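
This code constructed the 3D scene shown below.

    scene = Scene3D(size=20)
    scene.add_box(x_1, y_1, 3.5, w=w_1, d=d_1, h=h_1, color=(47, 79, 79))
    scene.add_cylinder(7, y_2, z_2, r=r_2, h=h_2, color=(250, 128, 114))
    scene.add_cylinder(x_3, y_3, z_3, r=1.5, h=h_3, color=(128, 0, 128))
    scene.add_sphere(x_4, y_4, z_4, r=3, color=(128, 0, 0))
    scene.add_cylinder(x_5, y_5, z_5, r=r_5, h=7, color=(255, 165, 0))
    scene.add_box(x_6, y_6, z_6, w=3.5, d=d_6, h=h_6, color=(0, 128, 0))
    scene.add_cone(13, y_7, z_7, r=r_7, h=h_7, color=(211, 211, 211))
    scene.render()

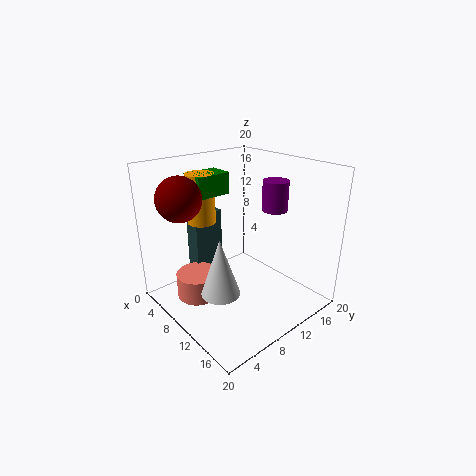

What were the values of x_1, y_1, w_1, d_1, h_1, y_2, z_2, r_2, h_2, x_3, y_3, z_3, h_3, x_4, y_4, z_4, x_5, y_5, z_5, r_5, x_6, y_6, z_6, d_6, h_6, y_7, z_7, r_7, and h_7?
x_1 = 2.5, y_1 = 6.5, w_1 = 2.5, d_1 = 4.5, h_1 = 9, y_2 = 5, z_2 = 1.5, r_2 = 3, h_2 = 3.5, x_3 = 16.5, y_3 = 10, z_3 = 16, h_3 = 3.5, x_4 = 6, y_4 = 3.5, z_4 = 16, x_5 = 5, y_5 = 7.5, z_5 = 11.5, r_5 = 2, x_6 = 3.5, y_6 = 6, z_6 = 15.5, d_6 = 5, h_6 = 3, y_7 = 4.5, z_7 = 5, r_7 = 2.5, h_7 = 7.5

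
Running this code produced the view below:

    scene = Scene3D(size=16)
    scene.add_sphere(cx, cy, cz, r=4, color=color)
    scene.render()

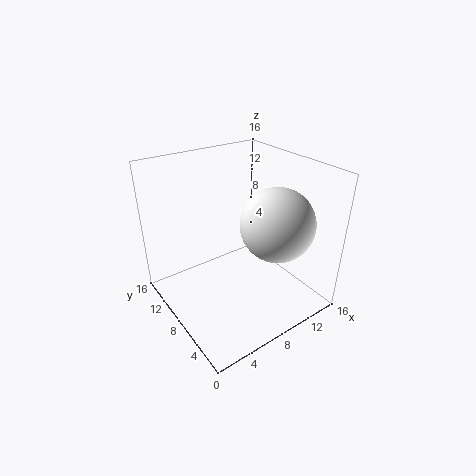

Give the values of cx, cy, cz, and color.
cx = 11, cy = 5, cz = 10, color = 'white'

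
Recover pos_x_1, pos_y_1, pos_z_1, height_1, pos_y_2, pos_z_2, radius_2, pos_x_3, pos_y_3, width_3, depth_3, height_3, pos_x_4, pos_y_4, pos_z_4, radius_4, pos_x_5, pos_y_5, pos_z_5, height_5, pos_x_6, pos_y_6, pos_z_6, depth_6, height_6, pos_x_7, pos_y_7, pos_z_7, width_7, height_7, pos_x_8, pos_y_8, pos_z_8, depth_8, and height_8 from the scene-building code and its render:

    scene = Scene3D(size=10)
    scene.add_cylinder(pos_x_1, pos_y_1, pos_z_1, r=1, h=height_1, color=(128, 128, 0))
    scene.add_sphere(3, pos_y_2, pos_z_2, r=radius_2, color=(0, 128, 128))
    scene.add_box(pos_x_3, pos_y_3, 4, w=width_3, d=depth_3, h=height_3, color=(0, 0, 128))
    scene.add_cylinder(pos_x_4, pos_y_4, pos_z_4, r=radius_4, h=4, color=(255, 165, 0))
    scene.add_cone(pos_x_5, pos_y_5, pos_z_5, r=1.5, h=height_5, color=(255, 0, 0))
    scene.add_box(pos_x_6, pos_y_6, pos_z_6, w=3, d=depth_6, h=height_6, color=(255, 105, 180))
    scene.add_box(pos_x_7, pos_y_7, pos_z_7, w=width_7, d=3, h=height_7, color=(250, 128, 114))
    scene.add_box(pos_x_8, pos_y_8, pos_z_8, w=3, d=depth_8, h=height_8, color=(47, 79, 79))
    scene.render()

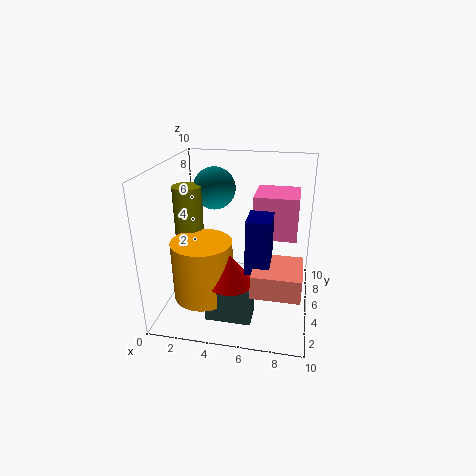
pos_x_1 = 1.5, pos_y_1 = 5, pos_z_1 = 4.5, height_1 = 4, pos_y_2 = 6.5, pos_z_2 = 8, radius_2 = 1.5, pos_x_3 = 6, pos_y_3 = 2, width_3 = 1.5, depth_3 = 2, height_3 = 3.5, pos_x_4 = 3, pos_y_4 = 3, pos_z_4 = 1.5, radius_4 = 2, pos_x_5 = 5, pos_y_5 = 2.5, pos_z_5 = 3, height_5 = 2, pos_x_6 = 6, pos_y_6 = 5, pos_z_6 = 5, depth_6 = 3, height_6 = 3, pos_x_7 = 6.5, pos_y_7 = 1, pos_z_7 = 3, width_7 = 3, height_7 = 1.5, pos_x_8 = 3.5, pos_y_8 = 1.5, pos_z_8 = 0.5, depth_8 = 1.5, height_8 = 2.5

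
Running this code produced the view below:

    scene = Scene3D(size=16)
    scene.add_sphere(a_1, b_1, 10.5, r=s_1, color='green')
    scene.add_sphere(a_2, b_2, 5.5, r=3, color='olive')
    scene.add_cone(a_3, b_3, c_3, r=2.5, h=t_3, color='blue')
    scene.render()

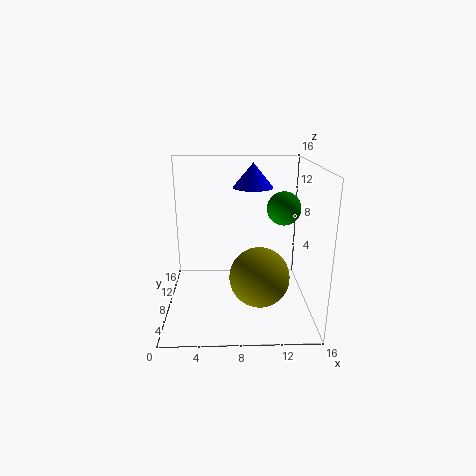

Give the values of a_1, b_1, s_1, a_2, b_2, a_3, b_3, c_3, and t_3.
a_1 = 13.5; b_1 = 11; s_1 = 2; a_2 = 10; b_2 = 3.5; a_3 = 10; b_3 = 13.5; c_3 = 12.5; t_3 = 3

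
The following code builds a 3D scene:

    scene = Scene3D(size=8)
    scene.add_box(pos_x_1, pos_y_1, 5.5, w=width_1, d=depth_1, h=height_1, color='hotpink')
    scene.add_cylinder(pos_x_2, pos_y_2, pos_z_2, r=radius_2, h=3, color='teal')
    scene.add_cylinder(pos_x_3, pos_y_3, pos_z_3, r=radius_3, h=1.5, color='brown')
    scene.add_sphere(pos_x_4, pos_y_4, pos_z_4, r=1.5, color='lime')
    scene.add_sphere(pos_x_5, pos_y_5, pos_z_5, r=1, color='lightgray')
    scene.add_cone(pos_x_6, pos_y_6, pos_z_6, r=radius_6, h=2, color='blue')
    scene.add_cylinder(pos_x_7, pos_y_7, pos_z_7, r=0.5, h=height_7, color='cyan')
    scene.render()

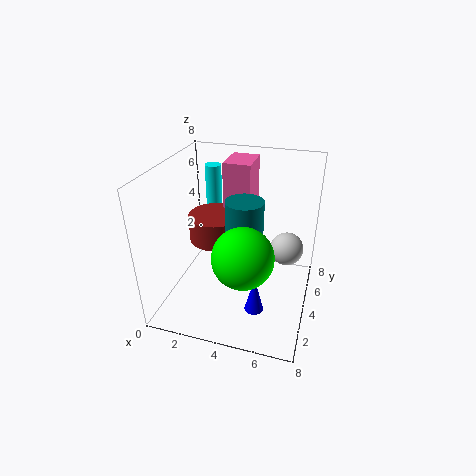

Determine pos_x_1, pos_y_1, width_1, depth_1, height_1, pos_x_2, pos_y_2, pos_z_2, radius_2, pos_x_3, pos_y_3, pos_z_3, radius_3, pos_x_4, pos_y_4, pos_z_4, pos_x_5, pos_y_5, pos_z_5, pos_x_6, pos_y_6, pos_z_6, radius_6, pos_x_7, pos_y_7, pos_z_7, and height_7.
pos_x_1 = 3; pos_y_1 = 4.5; width_1 = 1.5; depth_1 = 2; height_1 = 2.5; pos_x_2 = 4.5; pos_y_2 = 3.5; pos_z_2 = 3.5; radius_2 = 1; pos_x_3 = 2.5; pos_y_3 = 4.5; pos_z_3 = 3.5; radius_3 = 1.5; pos_x_4 = 5; pos_y_4 = 1.5; pos_z_4 = 4.5; pos_x_5 = 6.5; pos_y_5 = 6; pos_z_5 = 2.5; pos_x_6 = 5.5; pos_y_6 = 2; pos_z_6 = 1; radius_6 = 0.5; pos_x_7 = 1.5; pos_y_7 = 7; pos_z_7 = 4; height_7 = 3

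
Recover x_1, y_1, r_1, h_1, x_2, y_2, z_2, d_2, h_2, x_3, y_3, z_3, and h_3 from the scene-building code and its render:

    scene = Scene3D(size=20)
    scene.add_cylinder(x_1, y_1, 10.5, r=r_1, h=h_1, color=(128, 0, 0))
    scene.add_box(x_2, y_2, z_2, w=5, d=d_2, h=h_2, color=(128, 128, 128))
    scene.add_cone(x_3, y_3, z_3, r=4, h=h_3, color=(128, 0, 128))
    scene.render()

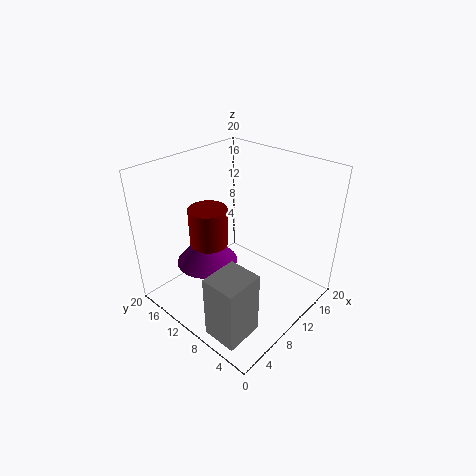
x_1 = 6
y_1 = 11.5
r_1 = 2.5
h_1 = 5
x_2 = 0.5
y_2 = 2.5
z_2 = 1.5
d_2 = 4.5
h_2 = 8.5
x_3 = 5.5
y_3 = 11.5
z_3 = 8
h_3 = 4.5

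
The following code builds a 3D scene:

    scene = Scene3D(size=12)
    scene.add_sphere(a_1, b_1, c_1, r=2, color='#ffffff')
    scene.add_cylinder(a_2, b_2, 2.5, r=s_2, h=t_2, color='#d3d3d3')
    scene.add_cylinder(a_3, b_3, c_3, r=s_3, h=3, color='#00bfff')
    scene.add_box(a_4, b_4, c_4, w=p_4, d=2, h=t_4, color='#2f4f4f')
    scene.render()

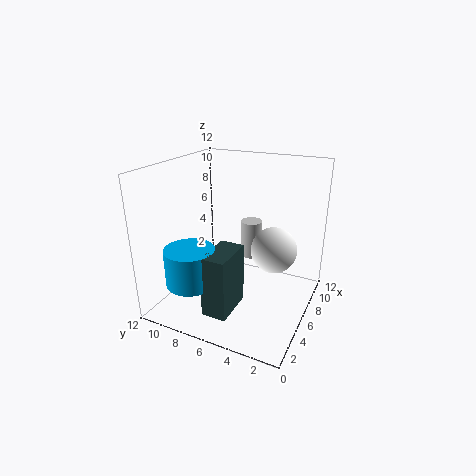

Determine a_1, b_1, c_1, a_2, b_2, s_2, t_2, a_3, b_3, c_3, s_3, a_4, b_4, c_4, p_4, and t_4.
a_1 = 8, b_1 = 3.5, c_1 = 4.5, a_2 = 10, b_2 = 6.5, s_2 = 1, t_2 = 3.5, a_3 = 2.5, b_3 = 8.5, c_3 = 3, s_3 = 2, a_4 = 1.5, b_4 = 5, c_4 = 1, p_4 = 3.5, t_4 = 5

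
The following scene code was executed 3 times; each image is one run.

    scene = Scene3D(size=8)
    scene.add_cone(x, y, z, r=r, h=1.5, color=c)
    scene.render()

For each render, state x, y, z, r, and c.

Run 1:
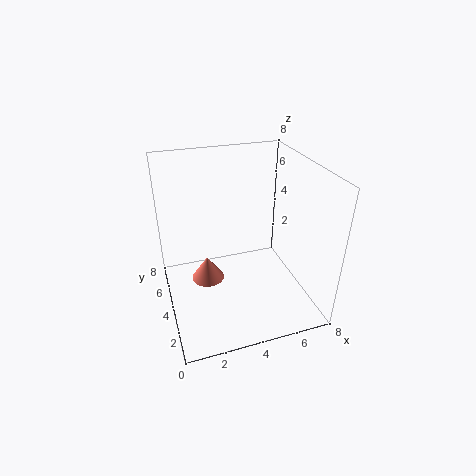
x = 2.5, y = 5.5, z = 0.5, r = 1, c = 'salmon'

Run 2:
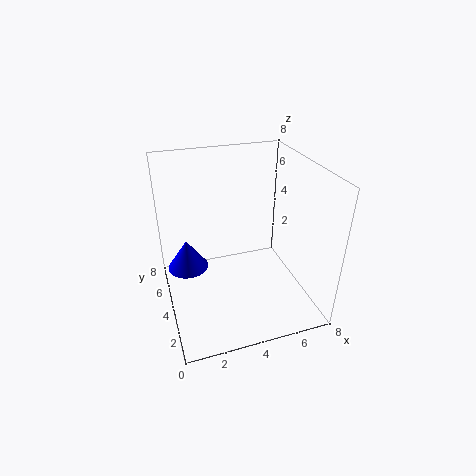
x = 1, y = 3, z = 3.5, r = 1, c = 'blue'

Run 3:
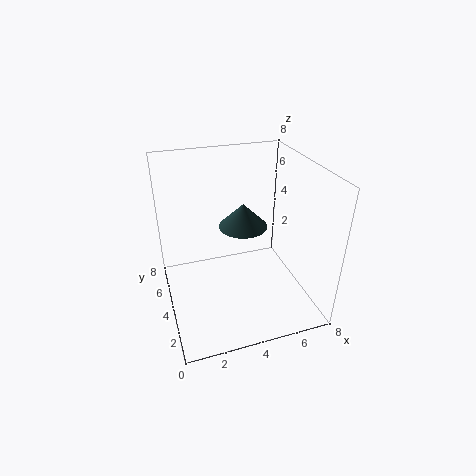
x = 5, y = 6, z = 3.5, r = 1.5, c = 'darkslategray'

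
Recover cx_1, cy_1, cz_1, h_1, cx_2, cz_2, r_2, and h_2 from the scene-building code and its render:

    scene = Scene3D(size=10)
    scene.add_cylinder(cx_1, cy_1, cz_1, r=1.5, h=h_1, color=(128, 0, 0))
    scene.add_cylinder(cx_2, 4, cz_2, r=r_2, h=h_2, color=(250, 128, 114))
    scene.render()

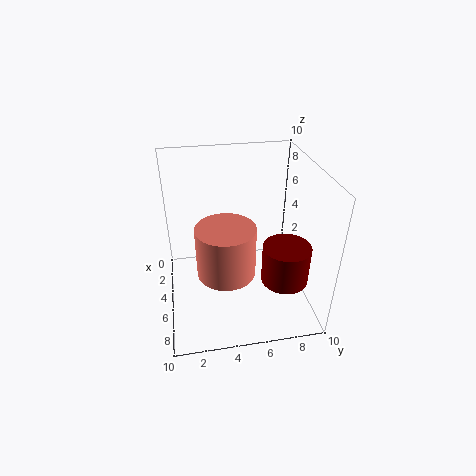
cx_1 = 8; cy_1 = 7.5; cz_1 = 3.5; h_1 = 2.5; cx_2 = 6; cz_2 = 3; r_2 = 2; h_2 = 3.5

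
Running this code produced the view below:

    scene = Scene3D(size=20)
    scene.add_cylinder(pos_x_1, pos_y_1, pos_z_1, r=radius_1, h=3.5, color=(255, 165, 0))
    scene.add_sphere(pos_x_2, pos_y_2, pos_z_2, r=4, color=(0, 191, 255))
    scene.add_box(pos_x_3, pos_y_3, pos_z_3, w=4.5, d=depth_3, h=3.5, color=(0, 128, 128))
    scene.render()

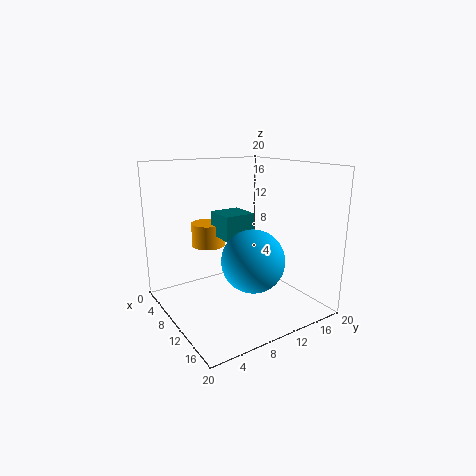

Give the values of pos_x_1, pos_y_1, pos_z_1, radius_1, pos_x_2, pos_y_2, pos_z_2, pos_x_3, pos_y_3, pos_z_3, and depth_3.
pos_x_1 = 4
pos_y_1 = 8.5
pos_z_1 = 7.5
radius_1 = 2.5
pos_x_2 = 15
pos_y_2 = 9
pos_z_2 = 8.5
pos_x_3 = 5
pos_y_3 = 8.5
pos_z_3 = 9.5
depth_3 = 4.5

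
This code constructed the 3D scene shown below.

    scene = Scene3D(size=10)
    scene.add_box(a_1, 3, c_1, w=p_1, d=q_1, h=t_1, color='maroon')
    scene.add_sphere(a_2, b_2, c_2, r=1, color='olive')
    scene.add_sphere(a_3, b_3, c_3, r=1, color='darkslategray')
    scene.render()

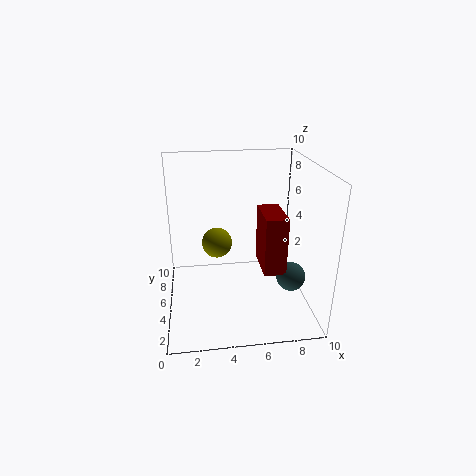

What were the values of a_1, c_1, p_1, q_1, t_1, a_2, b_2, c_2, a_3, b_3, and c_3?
a_1 = 6.5; c_1 = 3; p_1 = 1.5; q_1 = 3; t_1 = 4; a_2 = 3.5; b_2 = 4.5; c_2 = 5; a_3 = 8.5; b_3 = 3.5; c_3 = 2.5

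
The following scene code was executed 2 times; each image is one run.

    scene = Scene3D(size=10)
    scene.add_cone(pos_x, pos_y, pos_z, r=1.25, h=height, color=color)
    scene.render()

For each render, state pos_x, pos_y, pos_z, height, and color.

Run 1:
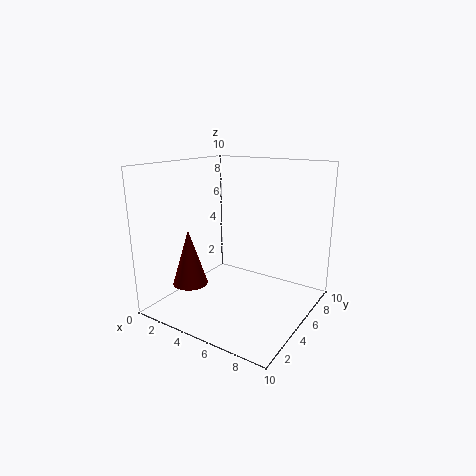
pos_x = 2
pos_y = 3.25
pos_z = 1.5
height = 4
color = 'maroon'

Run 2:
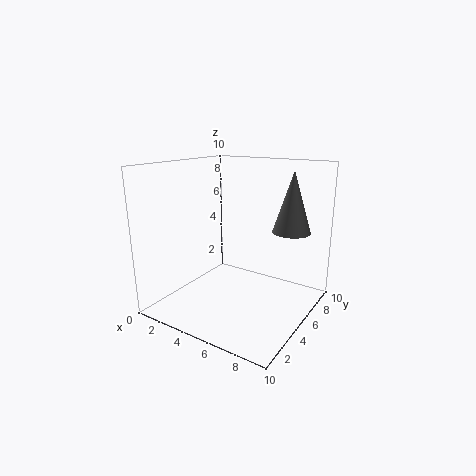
pos_x = 8.5
pos_y = 6
pos_z = 5.75
height = 4
color = 'gray'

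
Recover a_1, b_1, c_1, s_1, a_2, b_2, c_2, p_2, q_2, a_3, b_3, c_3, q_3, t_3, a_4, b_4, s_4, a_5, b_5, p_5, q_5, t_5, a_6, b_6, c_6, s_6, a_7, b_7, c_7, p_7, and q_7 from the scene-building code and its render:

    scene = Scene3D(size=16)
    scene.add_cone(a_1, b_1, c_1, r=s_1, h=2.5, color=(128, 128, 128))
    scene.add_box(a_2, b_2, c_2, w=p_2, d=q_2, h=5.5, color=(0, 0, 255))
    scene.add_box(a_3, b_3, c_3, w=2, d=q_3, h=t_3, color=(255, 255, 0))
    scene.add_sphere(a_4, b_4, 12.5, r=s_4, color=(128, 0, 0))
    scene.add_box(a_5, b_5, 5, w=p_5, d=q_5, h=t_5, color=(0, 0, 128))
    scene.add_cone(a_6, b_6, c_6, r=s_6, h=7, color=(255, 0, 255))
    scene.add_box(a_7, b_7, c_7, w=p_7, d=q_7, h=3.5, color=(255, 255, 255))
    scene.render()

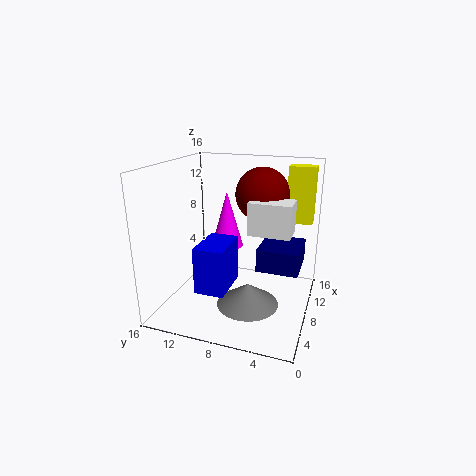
a_1 = 7; b_1 = 6.5; c_1 = 0.5; s_1 = 3.5; a_2 = 5.5; b_2 = 9; c_2 = 1.5; p_2 = 5.5; q_2 = 3.5; a_3 = 12; b_3 = 0.5; c_3 = 9; q_3 = 3; t_3 = 6.5; a_4 = 10.5; b_4 = 6; s_4 = 3; a_5 = 6.5; b_5 = 1; p_5 = 5; q_5 = 4.5; t_5 = 2.5; a_6 = 12.5; b_6 = 11; c_6 = 5; s_6 = 2; a_7 = 6.5; b_7 = 2; c_7 = 9; p_7 = 3; q_7 = 4.5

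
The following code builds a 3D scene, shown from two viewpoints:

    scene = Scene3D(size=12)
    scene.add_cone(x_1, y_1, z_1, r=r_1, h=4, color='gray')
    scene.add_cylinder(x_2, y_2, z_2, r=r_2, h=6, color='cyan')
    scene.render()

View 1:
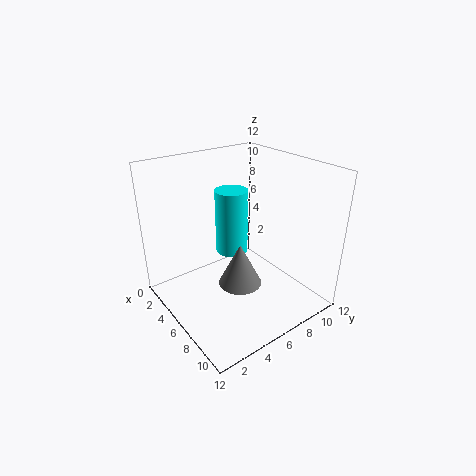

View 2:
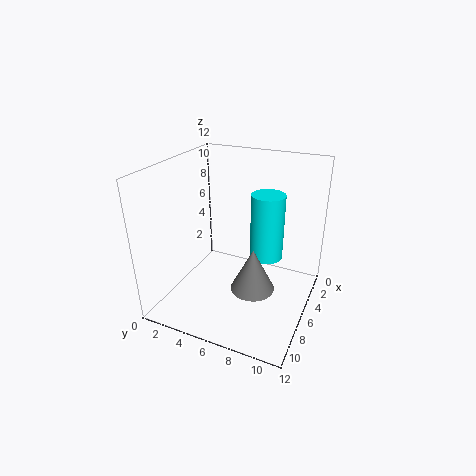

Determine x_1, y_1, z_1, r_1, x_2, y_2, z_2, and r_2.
x_1 = 5, y_1 = 7, z_1 = 0.5, r_1 = 2, x_2 = 3, y_2 = 7.5, z_2 = 3, r_2 = 1.5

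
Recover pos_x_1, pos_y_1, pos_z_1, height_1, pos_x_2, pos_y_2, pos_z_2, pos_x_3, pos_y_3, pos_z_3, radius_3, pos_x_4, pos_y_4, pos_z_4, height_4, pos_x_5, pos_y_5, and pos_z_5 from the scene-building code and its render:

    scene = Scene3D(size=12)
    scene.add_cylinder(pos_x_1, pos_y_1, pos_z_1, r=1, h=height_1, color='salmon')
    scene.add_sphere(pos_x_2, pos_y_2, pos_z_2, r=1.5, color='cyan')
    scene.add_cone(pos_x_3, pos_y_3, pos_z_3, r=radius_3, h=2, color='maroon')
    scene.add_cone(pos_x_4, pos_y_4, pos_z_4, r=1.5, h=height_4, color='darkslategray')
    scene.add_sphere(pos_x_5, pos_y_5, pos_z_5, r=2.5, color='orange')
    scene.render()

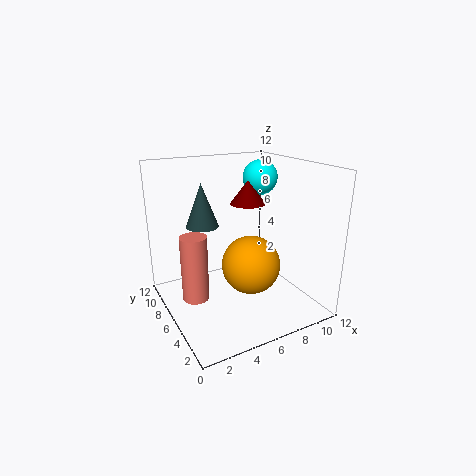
pos_x_1 = 1.5
pos_y_1 = 4.5
pos_z_1 = 2.5
height_1 = 5
pos_x_2 = 9
pos_y_2 = 7.5
pos_z_2 = 10.5
pos_x_3 = 7.5
pos_y_3 = 7
pos_z_3 = 8.5
radius_3 = 1.5
pos_x_4 = 4.5
pos_y_4 = 10
pos_z_4 = 6
height_4 = 4
pos_x_5 = 7
pos_y_5 = 5.5
pos_z_5 = 3.5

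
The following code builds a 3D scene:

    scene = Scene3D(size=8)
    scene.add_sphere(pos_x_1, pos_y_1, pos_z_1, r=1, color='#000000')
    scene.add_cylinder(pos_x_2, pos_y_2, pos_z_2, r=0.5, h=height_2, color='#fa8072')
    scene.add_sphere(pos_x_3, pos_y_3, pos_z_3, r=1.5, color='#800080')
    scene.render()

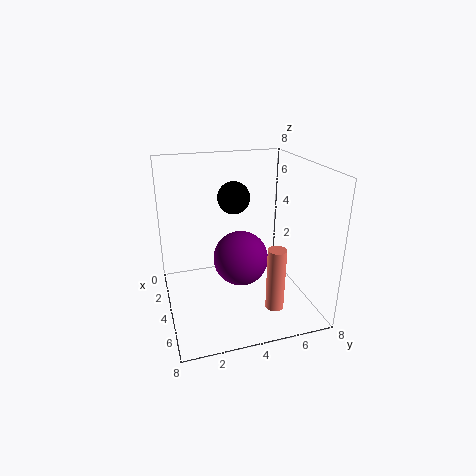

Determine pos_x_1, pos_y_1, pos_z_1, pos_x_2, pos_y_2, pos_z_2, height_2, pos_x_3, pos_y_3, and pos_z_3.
pos_x_1 = 1.5
pos_y_1 = 4.5
pos_z_1 = 5.5
pos_x_2 = 6
pos_y_2 = 5.5
pos_z_2 = 0.5
height_2 = 3.5
pos_x_3 = 4.5
pos_y_3 = 4
pos_z_3 = 3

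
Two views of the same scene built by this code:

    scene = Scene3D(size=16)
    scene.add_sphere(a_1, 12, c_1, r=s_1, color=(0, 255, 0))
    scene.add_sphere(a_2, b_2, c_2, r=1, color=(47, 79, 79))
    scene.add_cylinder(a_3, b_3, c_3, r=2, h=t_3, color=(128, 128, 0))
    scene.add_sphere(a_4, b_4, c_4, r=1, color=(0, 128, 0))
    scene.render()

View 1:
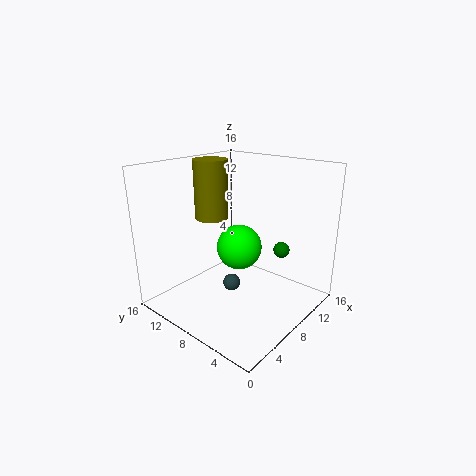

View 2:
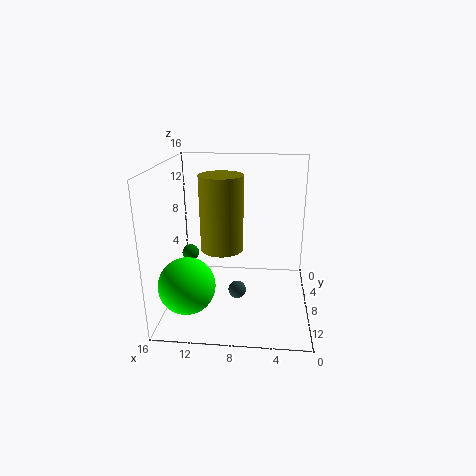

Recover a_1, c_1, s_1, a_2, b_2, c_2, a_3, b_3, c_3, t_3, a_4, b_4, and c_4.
a_1 = 13
c_1 = 4
s_1 = 3
a_2 = 8
b_2 = 9
c_2 = 2
a_3 = 9
b_3 = 13
c_3 = 9
t_3 = 7
a_4 = 14
b_4 = 6
c_4 = 5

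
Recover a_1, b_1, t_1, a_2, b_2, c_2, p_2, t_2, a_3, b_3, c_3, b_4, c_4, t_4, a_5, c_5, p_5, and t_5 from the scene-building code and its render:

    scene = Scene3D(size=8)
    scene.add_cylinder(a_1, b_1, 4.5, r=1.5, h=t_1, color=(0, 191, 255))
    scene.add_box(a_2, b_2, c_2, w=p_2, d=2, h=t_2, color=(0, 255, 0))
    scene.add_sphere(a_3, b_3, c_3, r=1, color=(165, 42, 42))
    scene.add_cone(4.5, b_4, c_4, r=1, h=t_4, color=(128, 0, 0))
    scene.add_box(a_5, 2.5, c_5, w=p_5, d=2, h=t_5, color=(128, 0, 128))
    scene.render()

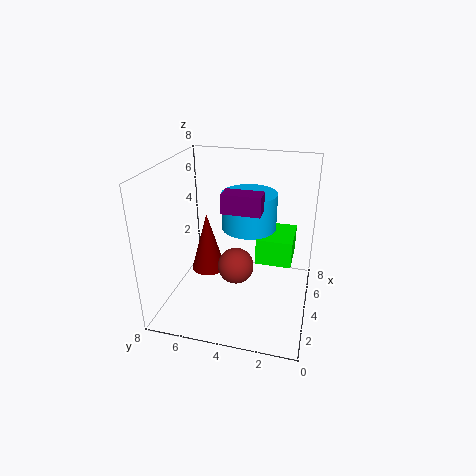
a_1 = 4.5
b_1 = 3.5
t_1 = 2
a_2 = 4
b_2 = 1
c_2 = 2.5
p_2 = 2.5
t_2 = 1.5
a_3 = 3.5
b_3 = 4
c_3 = 2.5
b_4 = 6
c_4 = 1.5
t_4 = 3.5
a_5 = 2.5
c_5 = 6
p_5 = 1
t_5 = 1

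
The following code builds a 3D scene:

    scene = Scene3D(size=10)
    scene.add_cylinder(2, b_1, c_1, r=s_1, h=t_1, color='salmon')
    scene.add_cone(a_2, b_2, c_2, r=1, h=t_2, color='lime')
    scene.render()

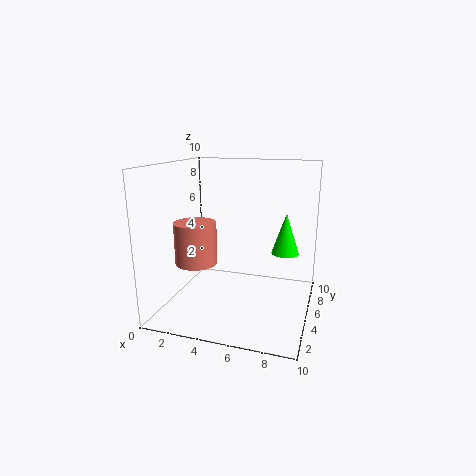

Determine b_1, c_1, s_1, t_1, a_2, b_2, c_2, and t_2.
b_1 = 4.5; c_1 = 3; s_1 = 1.5; t_1 = 3; a_2 = 8; b_2 = 7; c_2 = 3.5; t_2 = 3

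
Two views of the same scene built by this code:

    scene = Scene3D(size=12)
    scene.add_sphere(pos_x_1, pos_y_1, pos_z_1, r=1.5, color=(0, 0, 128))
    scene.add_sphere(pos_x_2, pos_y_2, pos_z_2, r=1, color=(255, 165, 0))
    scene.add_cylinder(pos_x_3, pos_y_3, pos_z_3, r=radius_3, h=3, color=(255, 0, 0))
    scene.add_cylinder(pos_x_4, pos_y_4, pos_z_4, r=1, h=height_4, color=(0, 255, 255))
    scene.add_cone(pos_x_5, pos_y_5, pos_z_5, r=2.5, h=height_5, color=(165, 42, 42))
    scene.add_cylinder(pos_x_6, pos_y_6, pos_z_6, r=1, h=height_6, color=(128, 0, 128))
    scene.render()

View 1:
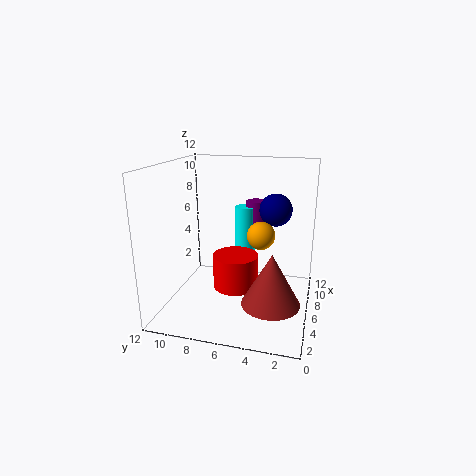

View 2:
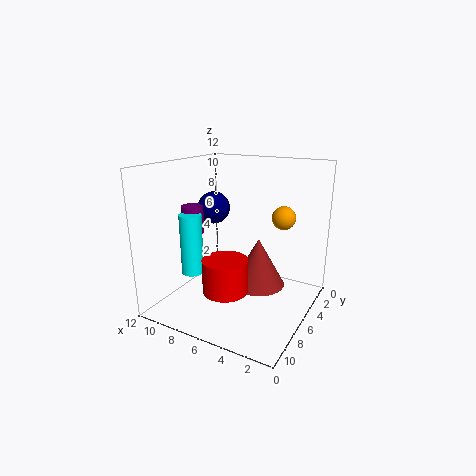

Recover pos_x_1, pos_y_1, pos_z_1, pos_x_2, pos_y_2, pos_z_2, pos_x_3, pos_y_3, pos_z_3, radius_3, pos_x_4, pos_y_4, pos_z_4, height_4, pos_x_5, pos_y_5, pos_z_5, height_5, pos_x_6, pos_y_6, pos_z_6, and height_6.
pos_x_1 = 10, pos_y_1 = 3.5, pos_z_1 = 7.5, pos_x_2 = 3, pos_y_2 = 3.5, pos_z_2 = 7.5, pos_x_3 = 7, pos_y_3 = 6.5, pos_z_3 = 1, radius_3 = 2, pos_x_4 = 10.5, pos_y_4 = 6.5, pos_z_4 = 2, height_4 = 5.5, pos_x_5 = 5.5, pos_y_5 = 3, pos_z_5 = 0.5, height_5 = 4.5, pos_x_6 = 11, pos_y_6 = 5.5, pos_z_6 = 5.5, height_6 = 2.5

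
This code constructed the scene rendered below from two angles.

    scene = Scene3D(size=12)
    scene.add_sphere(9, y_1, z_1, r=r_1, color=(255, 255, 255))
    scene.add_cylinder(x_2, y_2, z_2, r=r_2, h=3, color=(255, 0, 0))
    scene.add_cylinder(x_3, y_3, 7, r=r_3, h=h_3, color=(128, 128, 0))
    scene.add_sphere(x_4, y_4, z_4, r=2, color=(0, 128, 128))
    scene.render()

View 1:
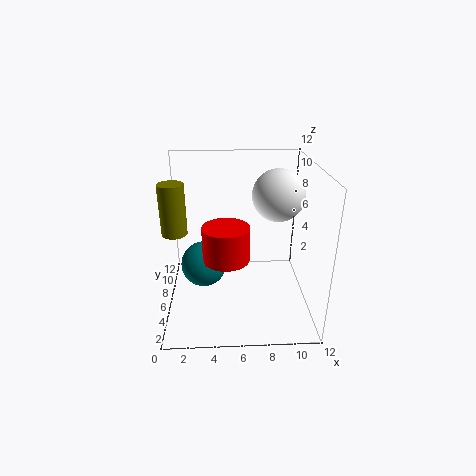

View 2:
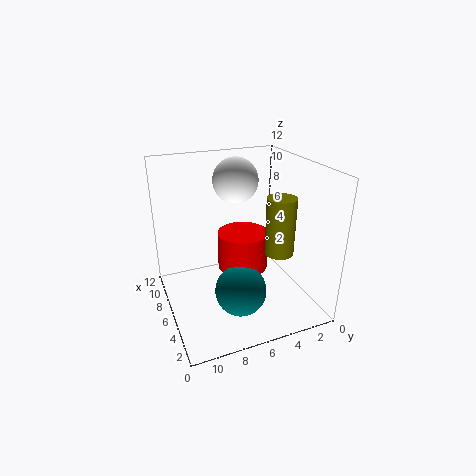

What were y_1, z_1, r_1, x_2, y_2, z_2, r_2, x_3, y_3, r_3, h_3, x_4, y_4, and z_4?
y_1 = 5
z_1 = 10
r_1 = 2
x_2 = 5
y_2 = 6
z_2 = 4
r_2 = 2
x_3 = 1
y_3 = 5
r_3 = 1
h_3 = 4
x_4 = 3
y_4 = 7
z_4 = 3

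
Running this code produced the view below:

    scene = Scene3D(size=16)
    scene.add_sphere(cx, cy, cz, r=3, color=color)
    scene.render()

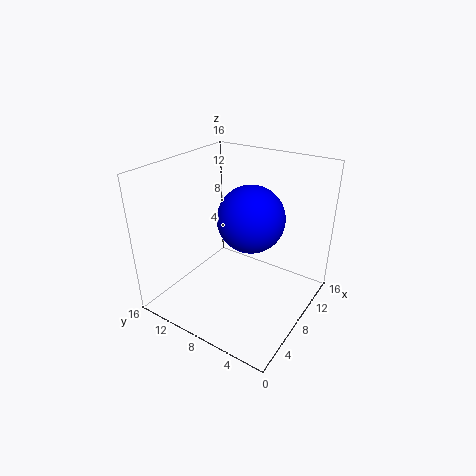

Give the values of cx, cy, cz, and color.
cx = 4; cy = 4; cz = 13; color = 'blue'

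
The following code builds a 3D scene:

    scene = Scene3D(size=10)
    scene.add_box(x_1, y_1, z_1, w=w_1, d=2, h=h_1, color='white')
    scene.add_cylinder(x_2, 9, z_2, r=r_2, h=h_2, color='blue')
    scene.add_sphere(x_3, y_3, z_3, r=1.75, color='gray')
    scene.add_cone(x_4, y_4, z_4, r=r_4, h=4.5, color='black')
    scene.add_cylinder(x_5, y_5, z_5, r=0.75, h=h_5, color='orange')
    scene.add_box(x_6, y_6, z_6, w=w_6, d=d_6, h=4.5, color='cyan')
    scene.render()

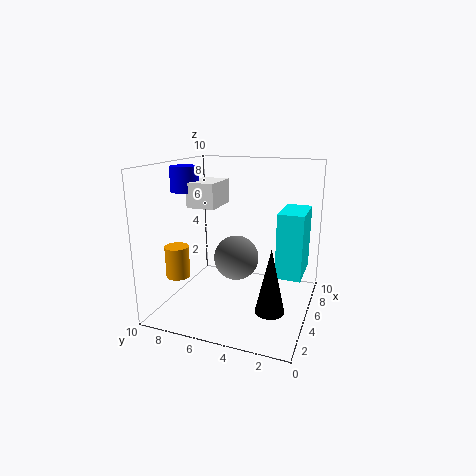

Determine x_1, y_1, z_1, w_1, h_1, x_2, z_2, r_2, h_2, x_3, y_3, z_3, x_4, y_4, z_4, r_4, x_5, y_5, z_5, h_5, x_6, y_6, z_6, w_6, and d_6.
x_1 = 4.25, y_1 = 6.5, z_1 = 7, w_1 = 2.75, h_1 = 1.75, x_2 = 5, z_2 = 8, r_2 = 1, h_2 = 1.75, x_3 = 7.25, y_3 = 6, z_3 = 2.5, x_4 = 3.75, y_4 = 2.25, z_4 = 0.5, r_4 = 1, x_5 = 1.5, y_5 = 7.75, z_5 = 3.25, h_5 = 2, x_6 = 4.75, y_6 = 0.5, z_6 = 2.5, w_6 = 3.25, d_6 = 1.75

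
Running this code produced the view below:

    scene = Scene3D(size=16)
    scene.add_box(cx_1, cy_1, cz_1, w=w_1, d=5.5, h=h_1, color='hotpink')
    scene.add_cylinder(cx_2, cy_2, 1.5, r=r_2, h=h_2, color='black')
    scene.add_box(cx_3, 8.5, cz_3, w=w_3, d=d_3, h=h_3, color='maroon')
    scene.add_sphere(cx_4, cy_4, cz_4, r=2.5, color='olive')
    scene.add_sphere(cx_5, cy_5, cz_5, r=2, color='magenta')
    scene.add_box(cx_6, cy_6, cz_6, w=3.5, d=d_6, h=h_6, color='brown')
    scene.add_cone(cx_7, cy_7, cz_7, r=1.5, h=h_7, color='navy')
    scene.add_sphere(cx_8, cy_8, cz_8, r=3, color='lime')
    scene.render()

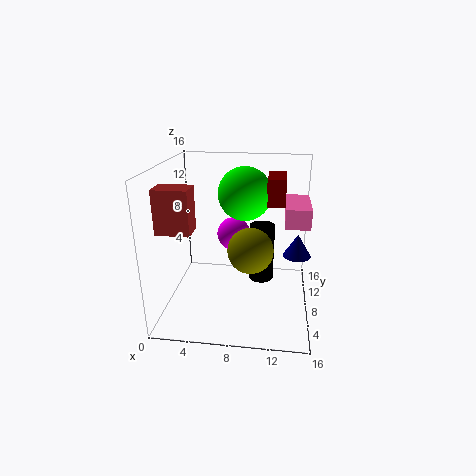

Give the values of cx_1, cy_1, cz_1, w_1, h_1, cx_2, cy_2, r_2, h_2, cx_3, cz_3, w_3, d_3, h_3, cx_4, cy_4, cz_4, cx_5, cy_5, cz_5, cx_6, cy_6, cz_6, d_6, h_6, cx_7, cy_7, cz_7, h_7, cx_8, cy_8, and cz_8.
cx_1 = 13; cy_1 = 5; cz_1 = 10.5; w_1 = 2.5; h_1 = 2; cx_2 = 10.5; cy_2 = 11; r_2 = 1.5; h_2 = 7; cx_3 = 11; cz_3 = 11.5; w_3 = 2; d_3 = 4.5; h_3 = 3; cx_4 = 9.5; cy_4 = 7; cz_4 = 7; cx_5 = 7; cy_5 = 11.5; cz_5 = 7; cx_6 = 0.5; cy_6 = 3; cz_6 = 10; d_6 = 2.5; h_6 = 4.5; cx_7 = 14.5; cy_7 = 7.5; cz_7 = 6.5; h_7 = 2.5; cx_8 = 8.5; cy_8 = 10; cz_8 = 12.5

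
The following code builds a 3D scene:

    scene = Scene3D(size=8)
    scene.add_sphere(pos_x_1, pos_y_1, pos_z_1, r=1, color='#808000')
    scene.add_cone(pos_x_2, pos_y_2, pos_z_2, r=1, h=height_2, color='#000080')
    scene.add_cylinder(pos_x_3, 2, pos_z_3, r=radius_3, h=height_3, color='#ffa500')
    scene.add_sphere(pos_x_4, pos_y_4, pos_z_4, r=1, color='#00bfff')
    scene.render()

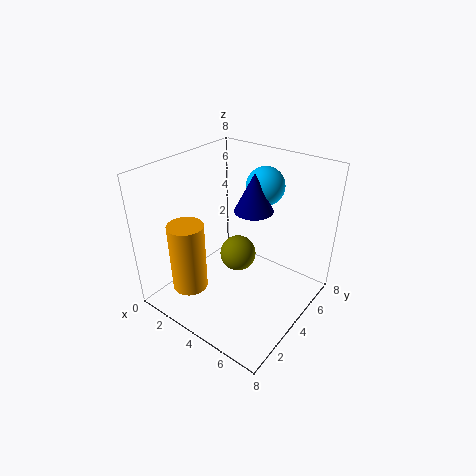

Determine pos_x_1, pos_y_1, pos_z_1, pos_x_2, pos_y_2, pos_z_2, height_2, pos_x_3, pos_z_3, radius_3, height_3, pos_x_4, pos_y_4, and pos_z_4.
pos_x_1 = 4, pos_y_1 = 4, pos_z_1 = 3, pos_x_2 = 5, pos_y_2 = 4, pos_z_2 = 6, height_2 = 2, pos_x_3 = 2, pos_z_3 = 1, radius_3 = 1, height_3 = 4, pos_x_4 = 5, pos_y_4 = 5, pos_z_4 = 7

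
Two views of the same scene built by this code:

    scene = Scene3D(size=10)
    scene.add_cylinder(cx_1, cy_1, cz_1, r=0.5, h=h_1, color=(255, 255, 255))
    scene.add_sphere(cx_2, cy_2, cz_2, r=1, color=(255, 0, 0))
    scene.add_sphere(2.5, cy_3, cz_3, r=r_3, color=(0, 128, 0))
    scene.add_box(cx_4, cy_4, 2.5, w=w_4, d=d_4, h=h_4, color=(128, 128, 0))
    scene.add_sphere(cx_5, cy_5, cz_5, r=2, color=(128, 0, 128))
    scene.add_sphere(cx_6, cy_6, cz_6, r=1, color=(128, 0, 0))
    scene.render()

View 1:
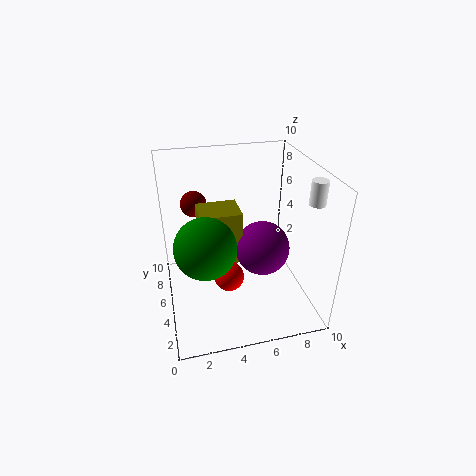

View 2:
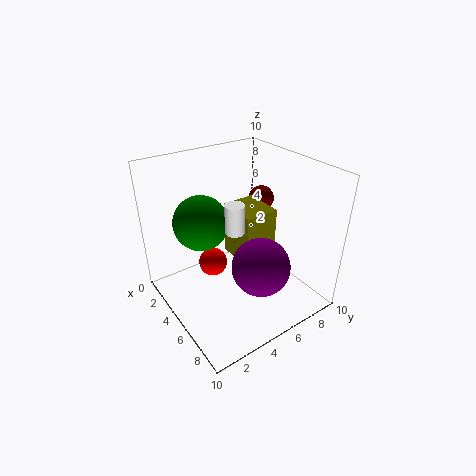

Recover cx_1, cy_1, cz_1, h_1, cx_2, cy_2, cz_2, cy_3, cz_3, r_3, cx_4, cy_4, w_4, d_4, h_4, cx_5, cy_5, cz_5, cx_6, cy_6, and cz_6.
cx_1 = 9, cy_1 = 2, cz_1 = 8.5, h_1 = 1.5, cx_2 = 4, cy_2 = 3.5, cz_2 = 3, cy_3 = 3.5, cz_3 = 5.5, r_3 = 2, cx_4 = 2.5, cy_4 = 5.5, w_4 = 3, d_4 = 2.5, h_4 = 4, cx_5 = 7, cy_5 = 5.5, cz_5 = 3.5, cx_6 = 2.5, cy_6 = 9, cz_6 = 6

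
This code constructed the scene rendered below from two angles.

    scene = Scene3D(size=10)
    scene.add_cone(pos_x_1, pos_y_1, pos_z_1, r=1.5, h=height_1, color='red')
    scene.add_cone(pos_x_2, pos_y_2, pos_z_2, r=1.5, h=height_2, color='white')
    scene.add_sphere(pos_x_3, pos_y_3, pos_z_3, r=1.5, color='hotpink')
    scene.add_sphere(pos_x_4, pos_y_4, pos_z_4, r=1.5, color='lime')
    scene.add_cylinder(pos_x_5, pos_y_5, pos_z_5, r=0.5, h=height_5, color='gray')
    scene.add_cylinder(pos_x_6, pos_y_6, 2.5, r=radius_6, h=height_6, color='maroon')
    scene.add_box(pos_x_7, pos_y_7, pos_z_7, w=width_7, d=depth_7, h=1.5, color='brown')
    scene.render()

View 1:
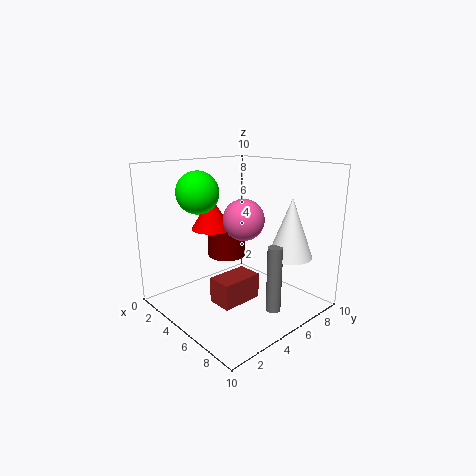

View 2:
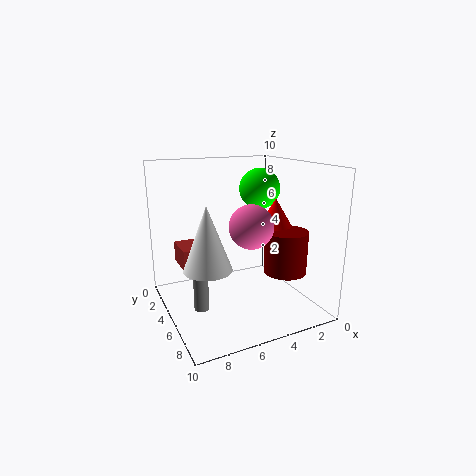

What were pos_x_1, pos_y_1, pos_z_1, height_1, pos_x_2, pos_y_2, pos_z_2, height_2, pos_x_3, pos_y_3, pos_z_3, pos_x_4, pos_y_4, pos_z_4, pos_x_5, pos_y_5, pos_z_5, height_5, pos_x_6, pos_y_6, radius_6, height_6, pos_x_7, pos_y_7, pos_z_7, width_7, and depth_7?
pos_x_1 = 2
pos_y_1 = 5
pos_z_1 = 5
height_1 = 2.5
pos_x_2 = 8
pos_y_2 = 7
pos_z_2 = 4
height_2 = 4
pos_x_3 = 4.5
pos_y_3 = 6
pos_z_3 = 6
pos_x_4 = 2.5
pos_y_4 = 3.5
pos_z_4 = 8
pos_x_5 = 8
pos_y_5 = 5.5
pos_z_5 = 0.5
height_5 = 4.5
pos_x_6 = 2
pos_y_6 = 6.5
radius_6 = 1.5
height_6 = 3
pos_x_7 = 7
pos_y_7 = 1
pos_z_7 = 2.5
width_7 = 1.5
depth_7 = 2.5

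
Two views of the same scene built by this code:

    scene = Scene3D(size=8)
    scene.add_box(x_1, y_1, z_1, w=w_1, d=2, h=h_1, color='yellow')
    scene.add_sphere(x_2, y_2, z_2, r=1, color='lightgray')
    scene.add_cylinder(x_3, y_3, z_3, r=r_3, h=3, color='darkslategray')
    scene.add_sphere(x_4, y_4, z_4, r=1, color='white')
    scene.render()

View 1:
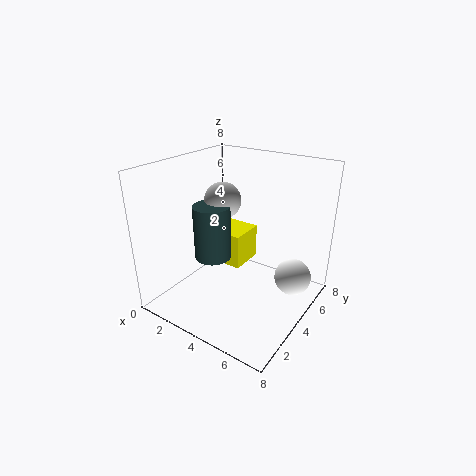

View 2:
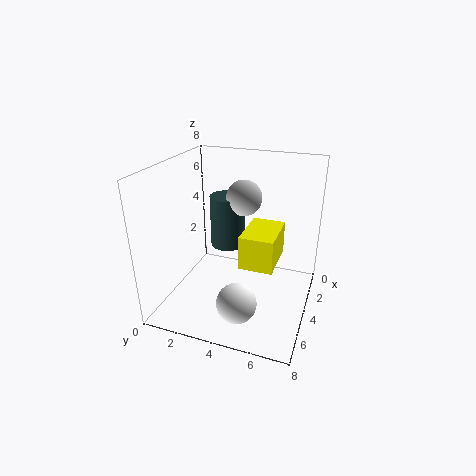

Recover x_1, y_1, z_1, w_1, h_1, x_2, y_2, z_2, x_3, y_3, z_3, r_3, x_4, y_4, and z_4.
x_1 = 1
y_1 = 4
z_1 = 2
w_1 = 3
h_1 = 2
x_2 = 3
y_2 = 4
z_2 = 6
x_3 = 3
y_3 = 3
z_3 = 3
r_3 = 1
x_4 = 7
y_4 = 5
z_4 = 2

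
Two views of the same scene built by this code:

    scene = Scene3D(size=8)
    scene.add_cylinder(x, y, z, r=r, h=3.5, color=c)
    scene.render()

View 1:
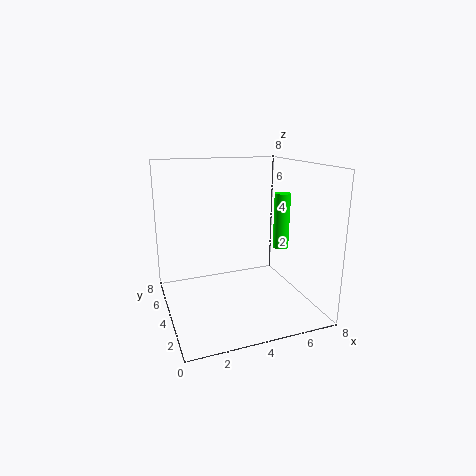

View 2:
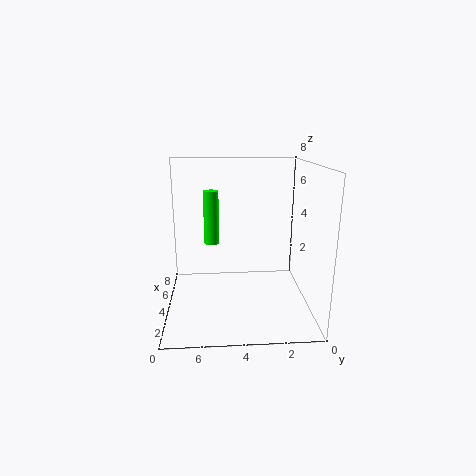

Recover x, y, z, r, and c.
x = 7.5, y = 5.5, z = 2.5, r = 0.5, c = 'lime'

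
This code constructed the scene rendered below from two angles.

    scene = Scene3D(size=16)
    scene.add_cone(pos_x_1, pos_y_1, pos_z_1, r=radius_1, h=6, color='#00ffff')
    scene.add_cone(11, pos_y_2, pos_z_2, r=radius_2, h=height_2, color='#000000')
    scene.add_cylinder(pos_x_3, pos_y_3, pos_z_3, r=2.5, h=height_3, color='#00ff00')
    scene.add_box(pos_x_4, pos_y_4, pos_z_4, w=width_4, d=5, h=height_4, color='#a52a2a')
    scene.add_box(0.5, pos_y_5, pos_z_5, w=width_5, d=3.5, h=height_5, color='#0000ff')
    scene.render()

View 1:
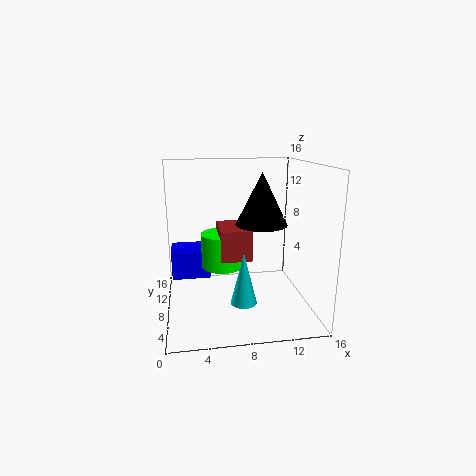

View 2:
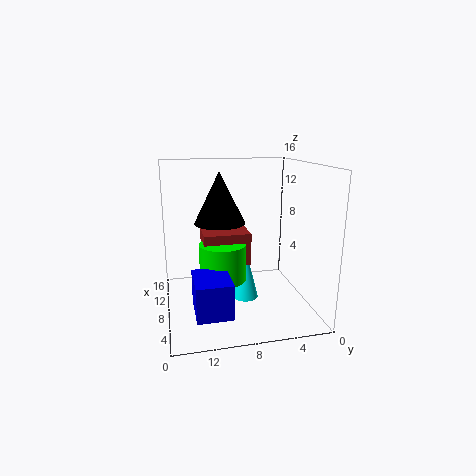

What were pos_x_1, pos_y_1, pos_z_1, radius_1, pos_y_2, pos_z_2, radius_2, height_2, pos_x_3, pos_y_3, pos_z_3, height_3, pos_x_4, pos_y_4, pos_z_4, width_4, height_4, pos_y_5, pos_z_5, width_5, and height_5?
pos_x_1 = 8.5, pos_y_1 = 7, pos_z_1 = 0.5, radius_1 = 1.5, pos_y_2 = 9.5, pos_z_2 = 9, radius_2 = 3, height_2 = 6, pos_x_3 = 6.5, pos_y_3 = 10, pos_z_3 = 4, height_3 = 4, pos_x_4 = 6, pos_y_4 = 7, pos_z_4 = 5.5, width_4 = 3.5, height_4 = 3.5, pos_y_5 = 10, pos_z_5 = 2.5, width_5 = 4.5, height_5 = 3.5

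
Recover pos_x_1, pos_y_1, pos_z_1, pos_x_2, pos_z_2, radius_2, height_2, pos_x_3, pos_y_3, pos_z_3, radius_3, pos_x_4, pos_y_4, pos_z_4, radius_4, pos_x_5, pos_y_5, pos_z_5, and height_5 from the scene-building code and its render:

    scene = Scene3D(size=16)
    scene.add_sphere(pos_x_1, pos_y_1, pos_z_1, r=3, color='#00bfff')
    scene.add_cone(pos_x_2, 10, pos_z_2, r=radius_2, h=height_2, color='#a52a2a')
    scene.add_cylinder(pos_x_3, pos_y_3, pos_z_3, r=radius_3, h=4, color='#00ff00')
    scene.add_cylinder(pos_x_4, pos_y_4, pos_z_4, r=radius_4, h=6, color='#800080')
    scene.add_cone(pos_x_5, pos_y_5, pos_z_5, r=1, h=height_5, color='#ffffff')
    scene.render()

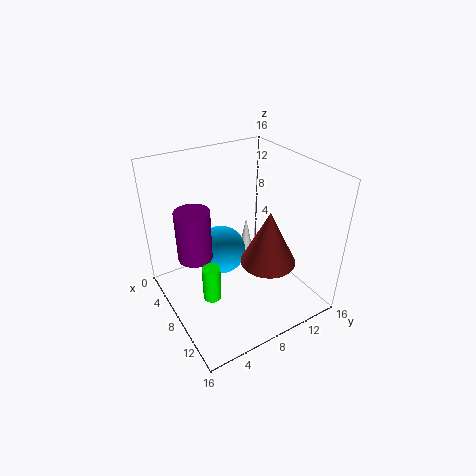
pos_x_1 = 4; pos_y_1 = 8; pos_z_1 = 4; pos_x_2 = 11; pos_z_2 = 6; radius_2 = 3; height_2 = 6; pos_x_3 = 9; pos_y_3 = 4; pos_z_3 = 2; radius_3 = 1; pos_x_4 = 5; pos_y_4 = 4; pos_z_4 = 5; radius_4 = 2; pos_x_5 = 2; pos_y_5 = 13; pos_z_5 = 1; height_5 = 5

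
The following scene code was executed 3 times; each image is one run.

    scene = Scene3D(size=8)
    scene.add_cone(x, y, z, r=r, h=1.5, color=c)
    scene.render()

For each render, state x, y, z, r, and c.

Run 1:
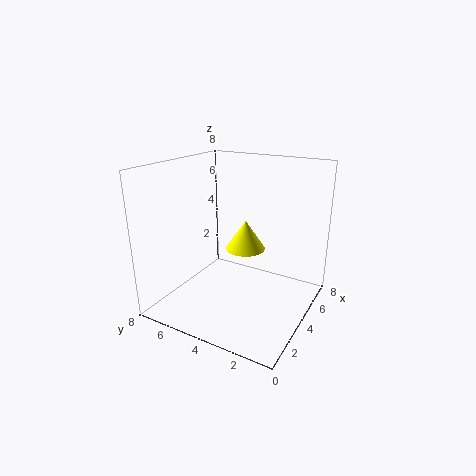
x = 3; y = 3; z = 4; r = 1; c = 'yellow'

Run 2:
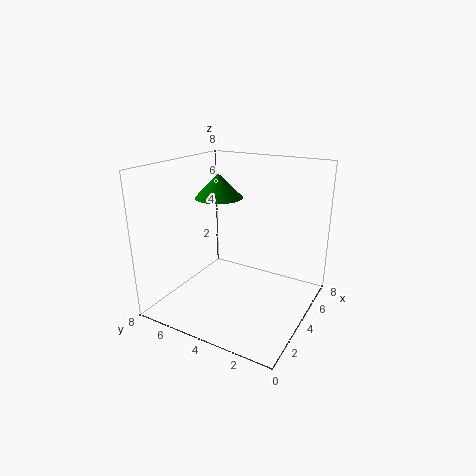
x = 6; y = 6.5; z = 5.5; r = 1.5; c = 'green'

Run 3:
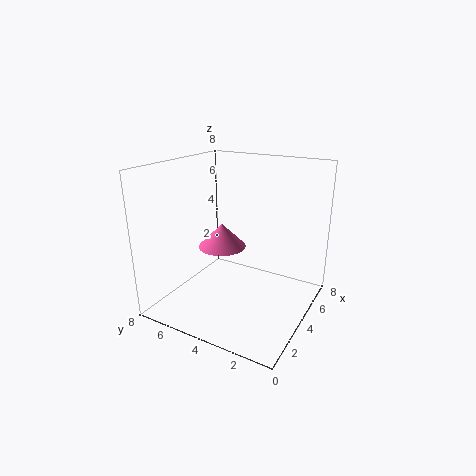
x = 5.5; y = 6; z = 2.5; r = 1.5; c = 'hotpink'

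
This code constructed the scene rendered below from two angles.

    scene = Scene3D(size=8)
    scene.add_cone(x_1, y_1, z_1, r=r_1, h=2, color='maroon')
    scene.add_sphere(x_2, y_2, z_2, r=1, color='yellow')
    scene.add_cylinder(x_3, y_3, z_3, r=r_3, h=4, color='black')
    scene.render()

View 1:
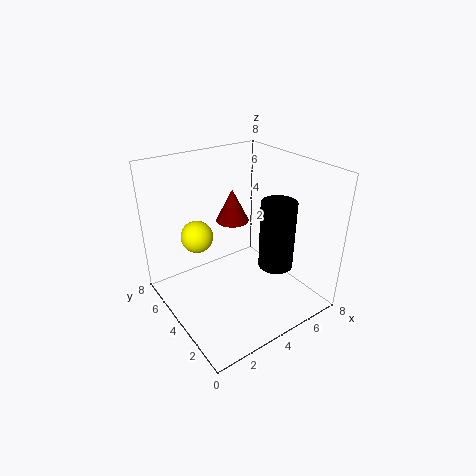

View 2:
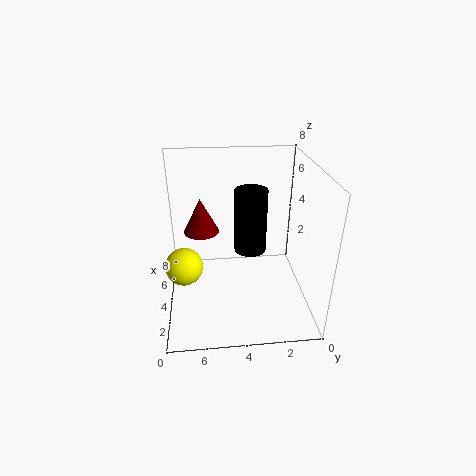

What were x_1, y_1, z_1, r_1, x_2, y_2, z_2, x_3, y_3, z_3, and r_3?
x_1 = 5
y_1 = 6
z_1 = 4
r_1 = 1
x_2 = 3
y_2 = 7
z_2 = 3
x_3 = 6
y_3 = 3
z_3 = 2
r_3 = 1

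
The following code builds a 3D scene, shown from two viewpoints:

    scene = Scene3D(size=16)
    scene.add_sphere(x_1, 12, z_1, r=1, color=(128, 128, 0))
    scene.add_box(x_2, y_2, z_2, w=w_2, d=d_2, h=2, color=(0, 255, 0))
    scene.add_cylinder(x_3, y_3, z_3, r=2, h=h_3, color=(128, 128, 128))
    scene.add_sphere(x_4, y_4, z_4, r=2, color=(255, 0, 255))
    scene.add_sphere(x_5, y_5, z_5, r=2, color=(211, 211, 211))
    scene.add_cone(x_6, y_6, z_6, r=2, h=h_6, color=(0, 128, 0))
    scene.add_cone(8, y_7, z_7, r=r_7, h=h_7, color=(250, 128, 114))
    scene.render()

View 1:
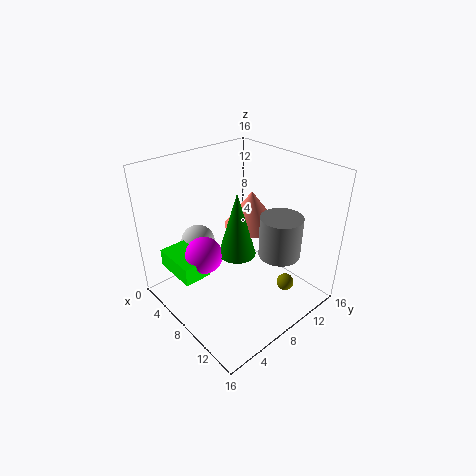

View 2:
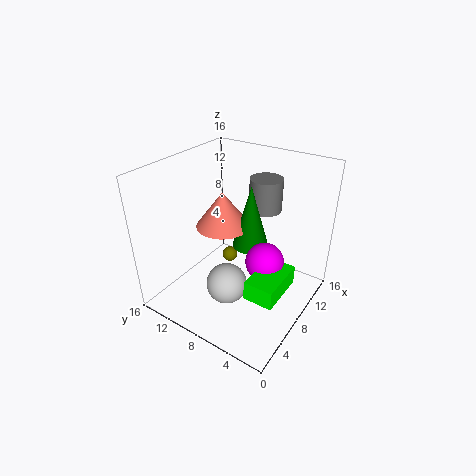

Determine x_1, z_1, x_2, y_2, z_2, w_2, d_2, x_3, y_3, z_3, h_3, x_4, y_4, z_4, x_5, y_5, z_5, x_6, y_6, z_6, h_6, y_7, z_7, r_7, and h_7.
x_1 = 12; z_1 = 2; x_2 = 3; y_2 = 1; z_2 = 5; w_2 = 5; d_2 = 3; x_3 = 14; y_3 = 8; z_3 = 9; h_3 = 4; x_4 = 7; y_4 = 4; z_4 = 7; x_5 = 3; y_5 = 6; z_5 = 6; x_6 = 9; y_6 = 7; z_6 = 7; h_6 = 7; y_7 = 10; z_7 = 9; r_7 = 3; h_7 = 4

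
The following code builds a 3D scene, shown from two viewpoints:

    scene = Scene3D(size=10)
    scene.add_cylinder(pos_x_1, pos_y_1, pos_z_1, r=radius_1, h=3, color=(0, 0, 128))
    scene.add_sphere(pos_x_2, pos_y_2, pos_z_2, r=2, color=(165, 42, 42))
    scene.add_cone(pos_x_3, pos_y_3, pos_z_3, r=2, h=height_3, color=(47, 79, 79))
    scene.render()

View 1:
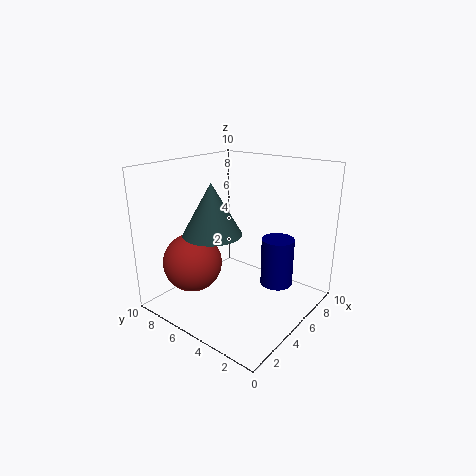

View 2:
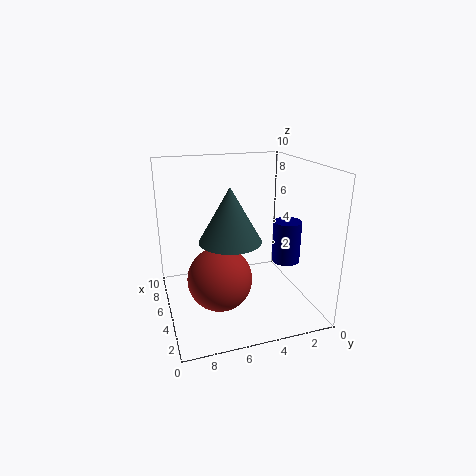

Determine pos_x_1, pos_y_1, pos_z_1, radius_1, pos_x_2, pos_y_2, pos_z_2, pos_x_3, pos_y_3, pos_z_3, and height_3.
pos_x_1 = 4.5
pos_y_1 = 1.5
pos_z_1 = 3
radius_1 = 1
pos_x_2 = 2.5
pos_y_2 = 7
pos_z_2 = 3.5
pos_x_3 = 3.5
pos_y_3 = 6
pos_z_3 = 5.5
height_3 = 3.5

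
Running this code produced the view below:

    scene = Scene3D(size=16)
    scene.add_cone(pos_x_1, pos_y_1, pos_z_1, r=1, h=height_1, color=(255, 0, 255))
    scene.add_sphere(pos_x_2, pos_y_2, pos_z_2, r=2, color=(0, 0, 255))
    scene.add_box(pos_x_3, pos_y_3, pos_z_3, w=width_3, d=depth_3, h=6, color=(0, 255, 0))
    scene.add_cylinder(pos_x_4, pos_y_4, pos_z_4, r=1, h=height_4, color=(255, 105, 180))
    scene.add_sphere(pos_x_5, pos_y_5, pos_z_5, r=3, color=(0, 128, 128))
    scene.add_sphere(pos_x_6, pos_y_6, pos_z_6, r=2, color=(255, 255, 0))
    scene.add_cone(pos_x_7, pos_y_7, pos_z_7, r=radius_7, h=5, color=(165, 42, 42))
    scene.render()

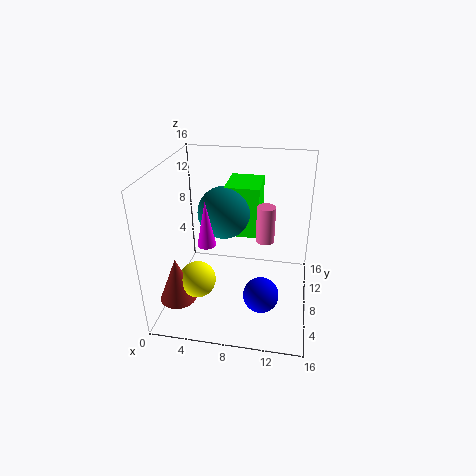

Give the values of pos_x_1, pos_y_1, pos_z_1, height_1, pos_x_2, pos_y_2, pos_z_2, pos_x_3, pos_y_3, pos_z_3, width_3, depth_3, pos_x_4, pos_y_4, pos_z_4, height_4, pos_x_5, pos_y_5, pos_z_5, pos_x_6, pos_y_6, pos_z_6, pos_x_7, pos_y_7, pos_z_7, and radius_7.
pos_x_1 = 5; pos_y_1 = 6; pos_z_1 = 8; height_1 = 5; pos_x_2 = 11; pos_y_2 = 6; pos_z_2 = 2; pos_x_3 = 6; pos_y_3 = 10; pos_z_3 = 7; width_3 = 4; depth_3 = 5; pos_x_4 = 11; pos_y_4 = 8; pos_z_4 = 8; height_4 = 4; pos_x_5 = 6; pos_y_5 = 10; pos_z_5 = 10; pos_x_6 = 4; pos_y_6 = 5; pos_z_6 = 4; pos_x_7 = 2; pos_y_7 = 4; pos_z_7 = 2; radius_7 = 2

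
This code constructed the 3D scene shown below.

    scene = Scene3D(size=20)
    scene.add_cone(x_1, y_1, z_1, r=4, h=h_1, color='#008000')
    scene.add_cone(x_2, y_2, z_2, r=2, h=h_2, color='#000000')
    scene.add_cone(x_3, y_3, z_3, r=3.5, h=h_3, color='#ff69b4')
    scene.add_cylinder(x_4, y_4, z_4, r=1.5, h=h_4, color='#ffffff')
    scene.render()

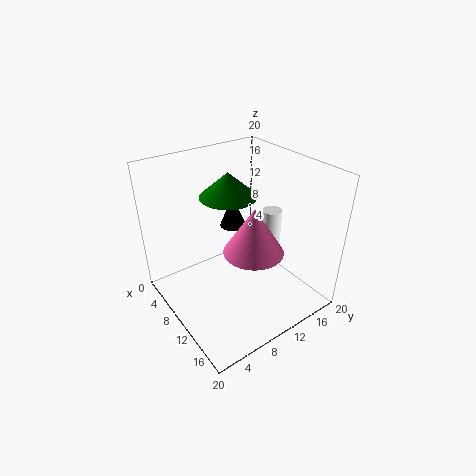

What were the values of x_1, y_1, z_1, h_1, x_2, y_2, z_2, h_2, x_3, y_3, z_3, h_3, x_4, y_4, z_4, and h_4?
x_1 = 7, y_1 = 10.5, z_1 = 15, h_1 = 3.5, x_2 = 4.5, y_2 = 13, z_2 = 8.5, h_2 = 5, x_3 = 16.5, y_3 = 7.5, z_3 = 12.5, h_3 = 5.5, x_4 = 8, y_4 = 18, z_4 = 3.5, h_4 = 7.5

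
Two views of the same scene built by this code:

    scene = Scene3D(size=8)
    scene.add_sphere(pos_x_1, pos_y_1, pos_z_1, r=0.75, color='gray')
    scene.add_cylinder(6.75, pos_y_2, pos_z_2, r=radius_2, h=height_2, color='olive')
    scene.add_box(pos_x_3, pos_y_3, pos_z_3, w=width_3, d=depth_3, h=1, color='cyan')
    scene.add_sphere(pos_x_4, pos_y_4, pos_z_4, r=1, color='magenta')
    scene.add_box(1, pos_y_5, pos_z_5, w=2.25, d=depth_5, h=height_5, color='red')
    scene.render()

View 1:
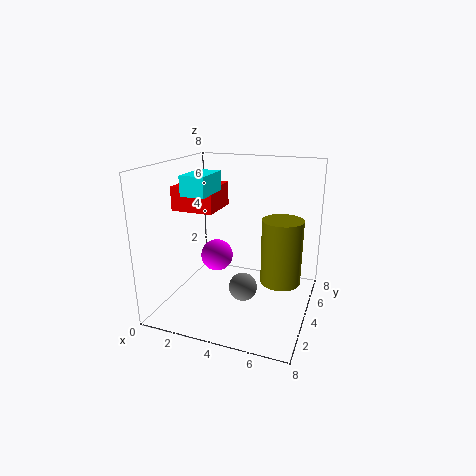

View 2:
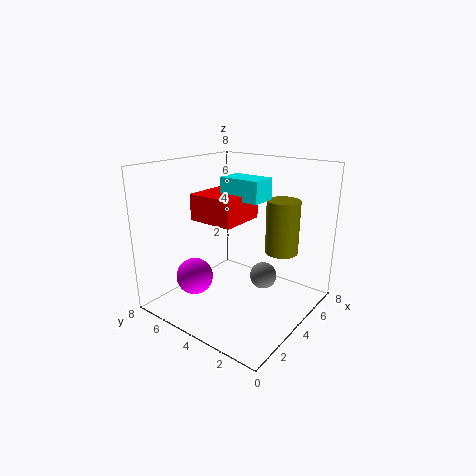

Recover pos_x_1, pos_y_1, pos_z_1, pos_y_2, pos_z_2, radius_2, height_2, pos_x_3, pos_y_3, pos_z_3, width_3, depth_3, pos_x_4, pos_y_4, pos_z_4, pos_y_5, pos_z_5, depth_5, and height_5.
pos_x_1 = 4.75
pos_y_1 = 2.75
pos_z_1 = 1.75
pos_y_2 = 2.75
pos_z_2 = 2.5
radius_2 = 1
height_2 = 3.25
pos_x_3 = 2
pos_y_3 = 1.5
pos_z_3 = 6.75
width_3 = 1.25
depth_3 = 2
pos_x_4 = 2
pos_y_4 = 5.5
pos_z_4 = 2
pos_y_5 = 2.25
pos_z_5 = 5.75
depth_5 = 2.25
height_5 = 1.25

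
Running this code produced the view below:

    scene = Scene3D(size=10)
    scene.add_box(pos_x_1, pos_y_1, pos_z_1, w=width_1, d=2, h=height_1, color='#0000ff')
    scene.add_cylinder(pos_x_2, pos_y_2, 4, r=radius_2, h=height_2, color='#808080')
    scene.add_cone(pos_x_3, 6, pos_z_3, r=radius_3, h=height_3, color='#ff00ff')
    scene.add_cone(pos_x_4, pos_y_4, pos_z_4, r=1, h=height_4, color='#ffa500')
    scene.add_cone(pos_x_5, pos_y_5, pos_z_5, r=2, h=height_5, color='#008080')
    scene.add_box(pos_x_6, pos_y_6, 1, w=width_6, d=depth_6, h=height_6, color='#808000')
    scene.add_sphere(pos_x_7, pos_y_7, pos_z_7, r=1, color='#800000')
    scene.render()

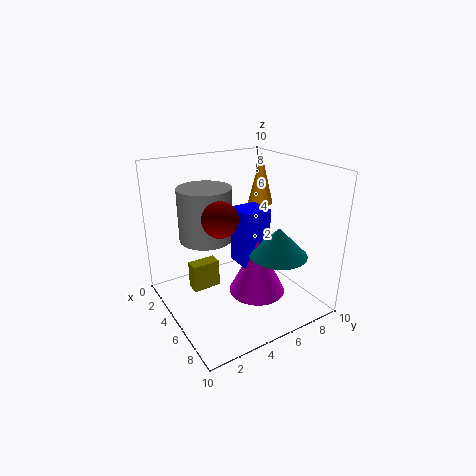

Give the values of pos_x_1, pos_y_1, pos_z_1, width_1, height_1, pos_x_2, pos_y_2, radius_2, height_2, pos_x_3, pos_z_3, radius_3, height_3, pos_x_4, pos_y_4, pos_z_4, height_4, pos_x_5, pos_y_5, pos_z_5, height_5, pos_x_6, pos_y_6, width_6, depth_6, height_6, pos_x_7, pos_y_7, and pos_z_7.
pos_x_1 = 4, pos_y_1 = 5, pos_z_1 = 3, width_1 = 2, height_1 = 4, pos_x_2 = 2, pos_y_2 = 4, radius_2 = 2, height_2 = 4, pos_x_3 = 6, pos_z_3 = 1, radius_3 = 2, height_3 = 4, pos_x_4 = 2, pos_y_4 = 9, pos_z_4 = 6, height_4 = 4, pos_x_5 = 7, pos_y_5 = 7, pos_z_5 = 4, height_5 = 2, pos_x_6 = 3, pos_y_6 = 2, width_6 = 1, depth_6 = 2, height_6 = 2, pos_x_7 = 8, pos_y_7 = 2, pos_z_7 = 8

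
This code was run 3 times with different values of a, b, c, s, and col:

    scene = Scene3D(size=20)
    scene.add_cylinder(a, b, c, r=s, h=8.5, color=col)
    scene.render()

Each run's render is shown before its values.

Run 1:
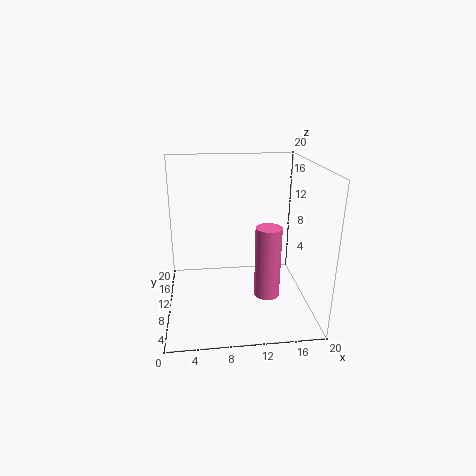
a = 12.5, b = 2, c = 6, s = 1.5, col = 'hotpink'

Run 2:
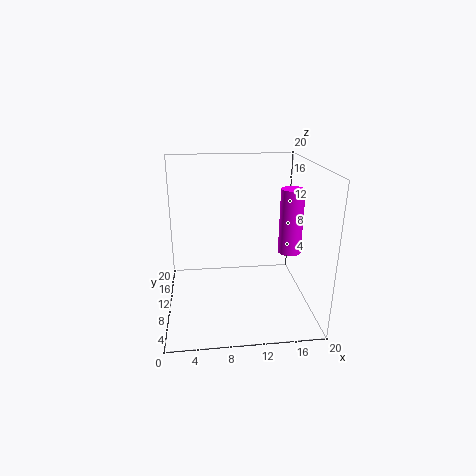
a = 16.5, b = 7, c = 9, s = 1.5, col = 'magenta'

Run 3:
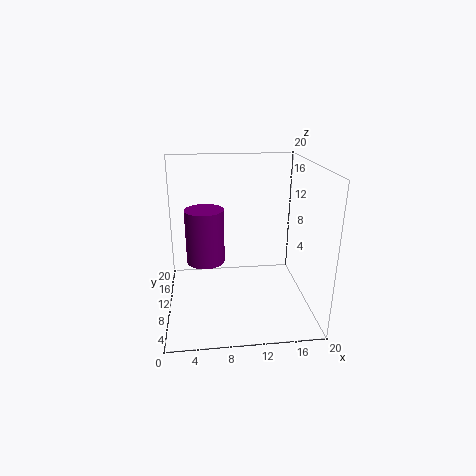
a = 5.5, b = 15.5, c = 4, s = 3, col = 'purple'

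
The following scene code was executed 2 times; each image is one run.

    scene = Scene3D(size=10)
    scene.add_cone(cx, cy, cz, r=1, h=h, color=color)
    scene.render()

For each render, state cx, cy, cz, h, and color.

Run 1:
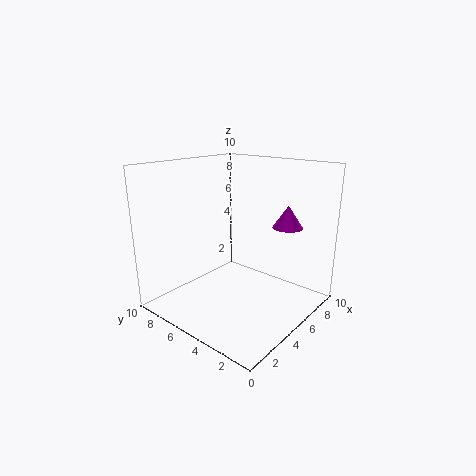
cx = 6.5
cy = 2
cz = 6
h = 1.5
color = 'magenta'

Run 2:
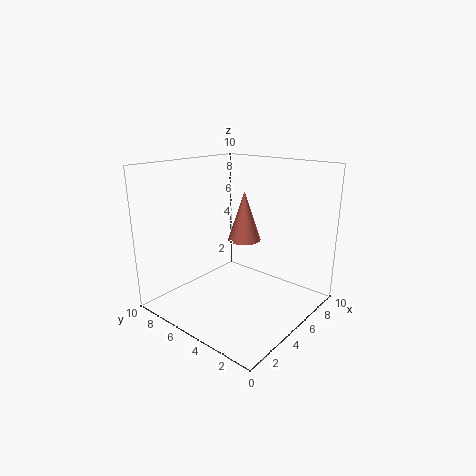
cx = 3.5
cy = 3.25
cz = 5.75
h = 3
color = 'salmon'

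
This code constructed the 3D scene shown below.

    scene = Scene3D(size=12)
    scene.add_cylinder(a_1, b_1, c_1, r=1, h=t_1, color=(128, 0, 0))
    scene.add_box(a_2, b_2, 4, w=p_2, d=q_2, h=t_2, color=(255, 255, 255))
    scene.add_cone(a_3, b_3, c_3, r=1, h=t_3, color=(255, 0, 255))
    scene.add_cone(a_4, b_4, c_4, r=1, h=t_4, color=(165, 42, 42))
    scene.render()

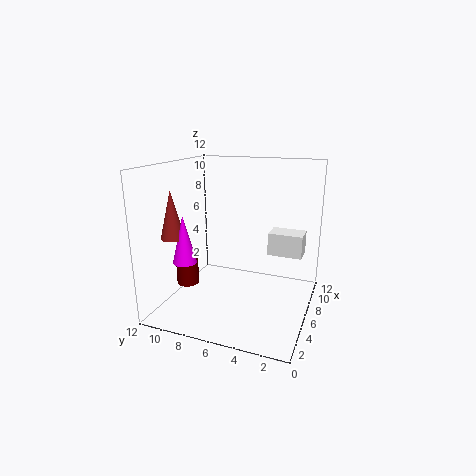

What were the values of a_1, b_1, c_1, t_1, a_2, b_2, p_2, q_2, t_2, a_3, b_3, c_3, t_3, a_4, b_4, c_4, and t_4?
a_1 = 6
b_1 = 11
c_1 = 1
t_1 = 3
a_2 = 8
b_2 = 1
p_2 = 2
q_2 = 3
t_2 = 2
a_3 = 4
b_3 = 10
c_3 = 4
t_3 = 4
a_4 = 4
b_4 = 11
c_4 = 6
t_4 = 4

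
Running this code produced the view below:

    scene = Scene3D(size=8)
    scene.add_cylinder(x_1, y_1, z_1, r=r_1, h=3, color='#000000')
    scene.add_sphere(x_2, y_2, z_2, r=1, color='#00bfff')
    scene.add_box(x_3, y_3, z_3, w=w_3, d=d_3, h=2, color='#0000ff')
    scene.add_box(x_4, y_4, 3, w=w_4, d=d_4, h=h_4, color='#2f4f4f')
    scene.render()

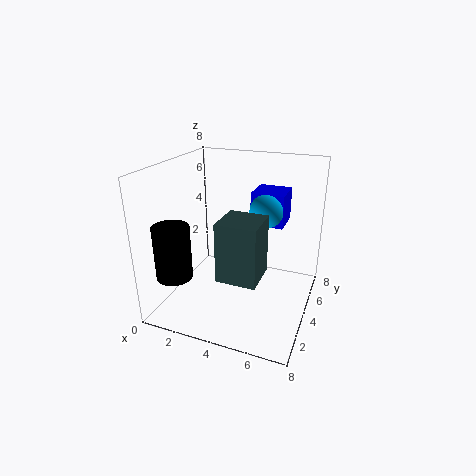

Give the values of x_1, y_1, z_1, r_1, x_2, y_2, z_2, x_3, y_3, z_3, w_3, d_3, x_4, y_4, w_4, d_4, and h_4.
x_1 = 1; y_1 = 2; z_1 = 2; r_1 = 1; x_2 = 5; y_2 = 6; z_2 = 5; x_3 = 4; y_3 = 6; z_3 = 4; w_3 = 2; d_3 = 2; x_4 = 4; y_4 = 1; w_4 = 2; d_4 = 2; h_4 = 3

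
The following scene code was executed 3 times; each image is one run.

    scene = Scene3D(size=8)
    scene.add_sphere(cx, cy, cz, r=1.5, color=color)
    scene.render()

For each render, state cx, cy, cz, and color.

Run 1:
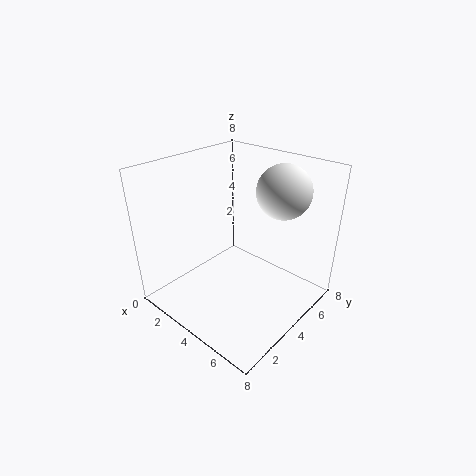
cx = 5.5
cy = 6
cz = 6.5
color = 'white'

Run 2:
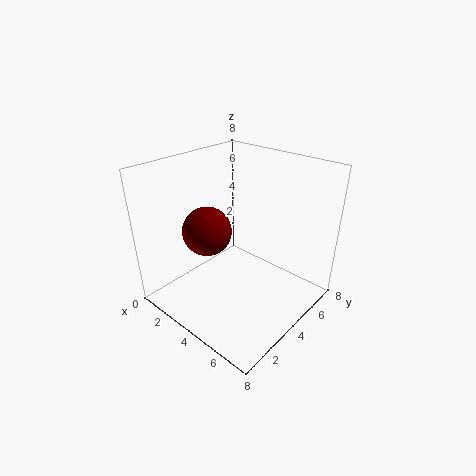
cx = 1.5
cy = 4
cz = 3.5
color = 'maroon'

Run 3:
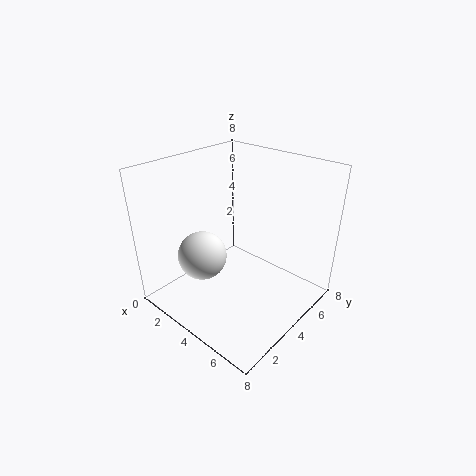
cx = 1.5
cy = 3.5
cz = 2
color = 'white'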